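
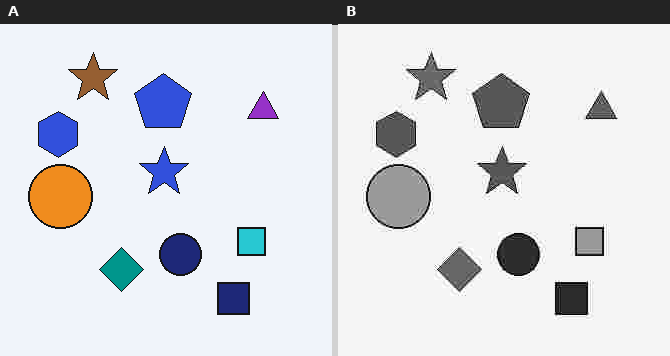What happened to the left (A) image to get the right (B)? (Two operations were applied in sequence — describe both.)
The image was converted to grayscale, then heavily JPEG-compressed with obvious blocking artifacts.

All color is removed — every shape is now a shade of grey. Blocky 8×8 compression artifacts appear around shape edges and the flat background shows ringing — characteristic JPEG degradation.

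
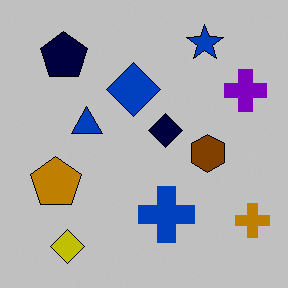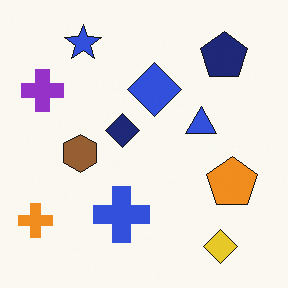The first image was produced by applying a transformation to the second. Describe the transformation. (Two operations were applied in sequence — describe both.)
Aggressively posterized, then flipped horizontally (left ↔ right).

Each flat color has snapped to a coarser quantized level — most visibly, the near-white background has dropped to a flat grey. The orange cross is in the bottom-left of the second image and the bottom-right of the first — shapes on opposite sides of the vertical midline have swapped in a mirror flip.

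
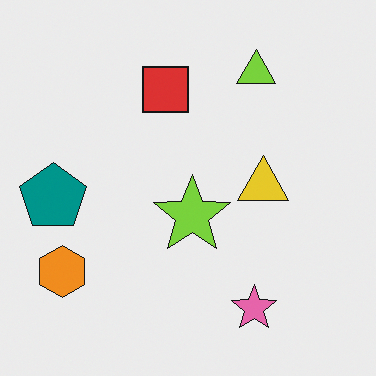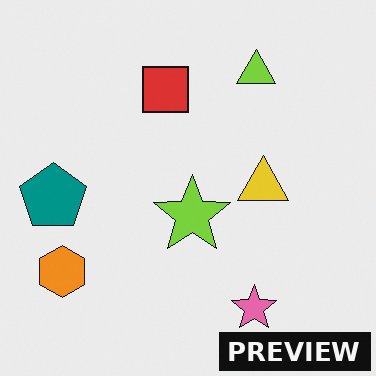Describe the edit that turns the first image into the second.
The image was watermarked with the text "PREVIEW" in the lower-right corner.

A dark label reading "PREVIEW" appears in the lower-right corner.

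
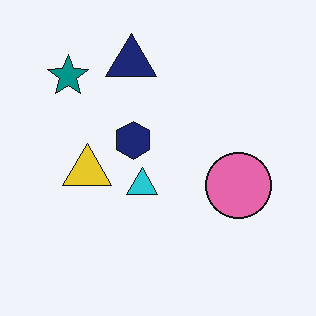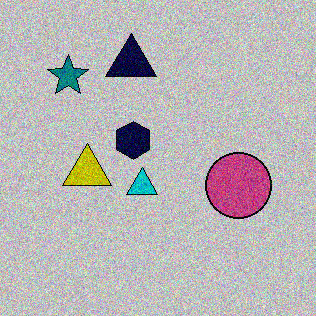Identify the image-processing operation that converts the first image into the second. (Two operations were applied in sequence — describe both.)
The transformation is: aggressively posterized, then degraded with moderate additive noise.

Each flat color has snapped to a coarser quantized level — most visibly, the near-white background has dropped to a flat grey. Random speckle covers the whole image, including the flat background.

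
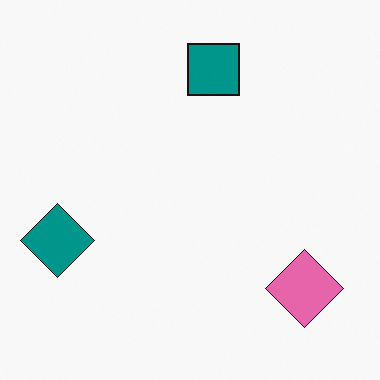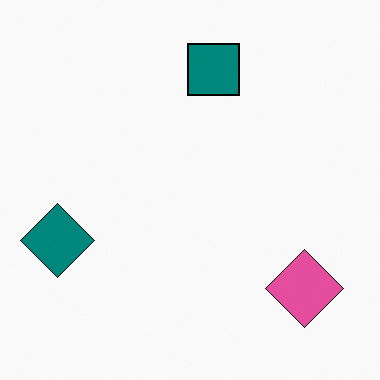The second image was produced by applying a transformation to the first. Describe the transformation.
The transformation is: given slightly increased contrast.

Tones are pushed away from mid-grey across the whole image — a global contrast change.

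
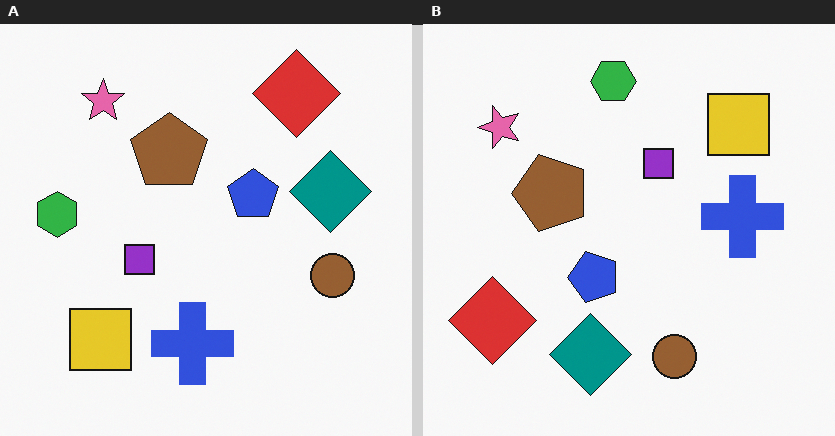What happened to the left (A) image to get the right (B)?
This is the original image transposed (reflected across the top-left ↔ bottom-right diagonal).

Shapes have swapped their row and column positions — what was in the top-right is now in the bottom-left — a diagonal reflection.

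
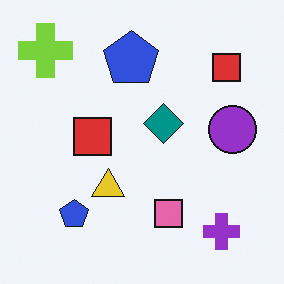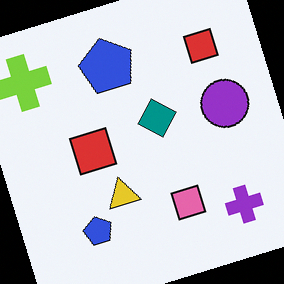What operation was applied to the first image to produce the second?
The second image is the first rotated counter-clockwise by a moderate amount.

Every shape is tilted by the same angle and the image corners show triangular fill wedges — a whole-image rotation by a non-right angle.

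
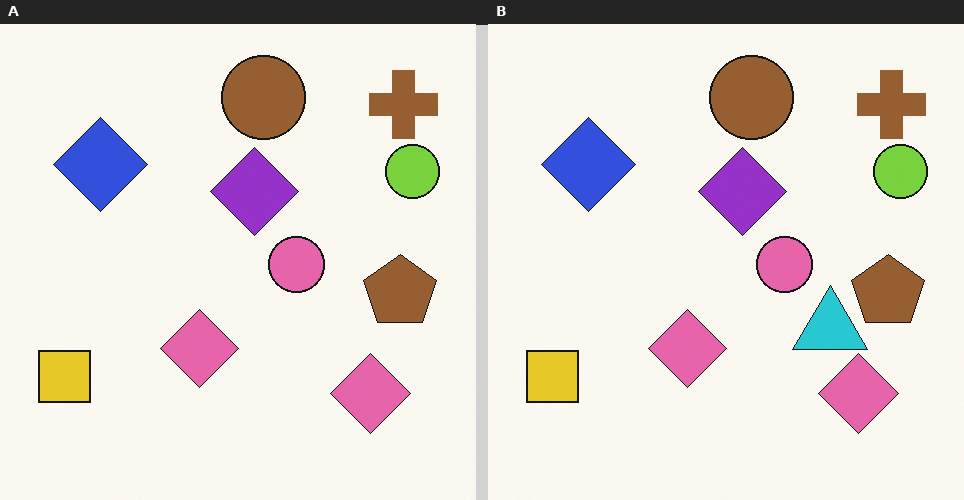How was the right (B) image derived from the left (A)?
The transformation is: overlaid with an additional cyan triangle.

A cyan triangle appears in the right (B) image that is absent from the left (A).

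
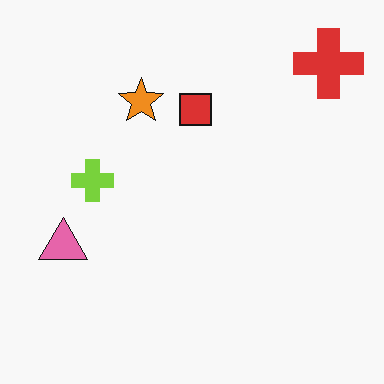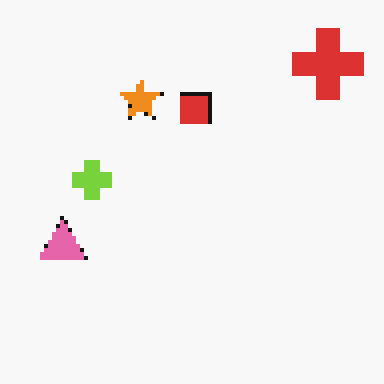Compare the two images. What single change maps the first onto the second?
The second image is the first lightly pixelated (a mild mosaic effect).

Shapes are reduced to large square blocks; fine edges and outlines are lost — a downscale-then-upscale (mosaic) effect.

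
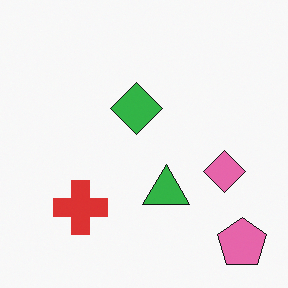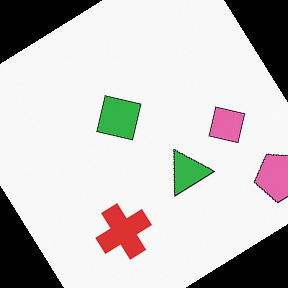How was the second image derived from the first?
This is the original image rotated counter-clockwise by a large amount — several tens of degrees.

Every shape is tilted by the same angle and the image corners show triangular fill wedges — a whole-image rotation by a non-right angle.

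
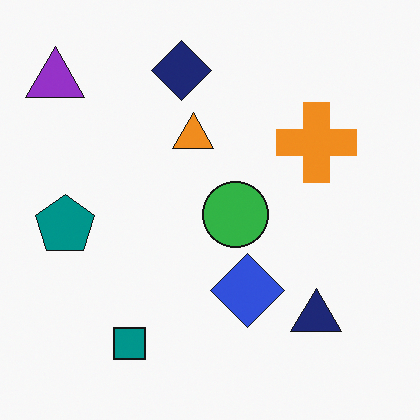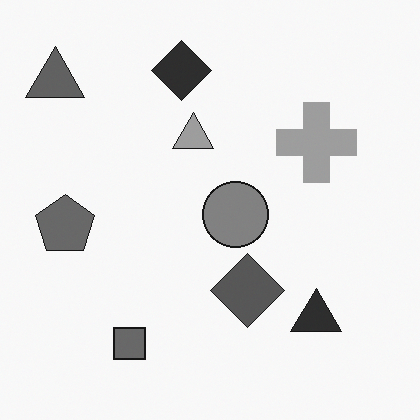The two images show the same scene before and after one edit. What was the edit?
It was converted to grayscale.

All color is removed — every shape is now a shade of grey.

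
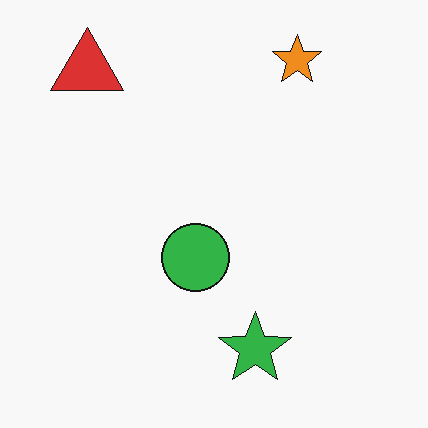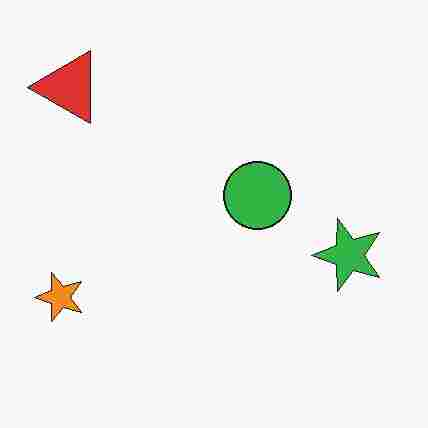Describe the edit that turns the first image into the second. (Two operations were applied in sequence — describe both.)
This is the original image transposed (reflected across the top-left ↔ bottom-right diagonal), then degraded with heavy JPEG compression.

Shapes have swapped their row and column positions — what was in the top-right is now in the bottom-left — a diagonal reflection. Blocky 8×8 compression artifacts appear around shape edges and the flat background shows ringing — characteristic JPEG degradation.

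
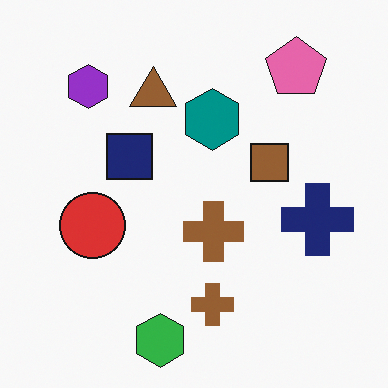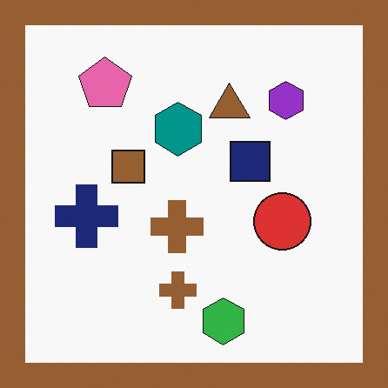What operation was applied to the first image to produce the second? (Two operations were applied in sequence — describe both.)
The transformation is: flipped horizontally (left ↔ right), then framed with a brown border.

The navy cross is in the right of the first image and the left of the second — shapes on opposite sides of the vertical midline have swapped in a mirror flip. A solid brown frame runs around the edge of the second image, with the content slightly shrunk inside it.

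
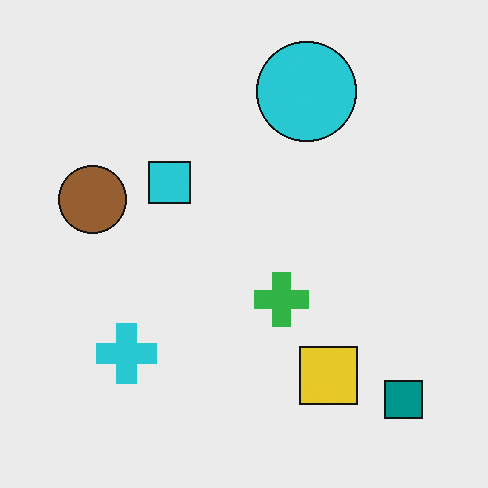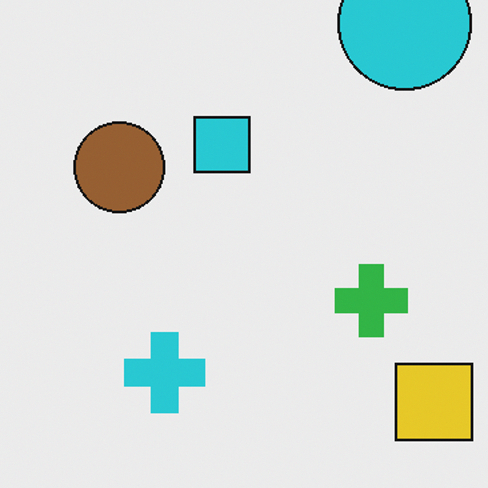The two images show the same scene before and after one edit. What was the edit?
The image was cropped to a modestly smaller region and rescaled.

The visible shapes are larger and the field of view is narrower; shapes near the original edges may be partly or wholly outside the frame — a crop-and-rescale.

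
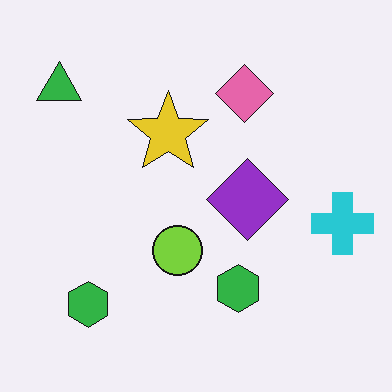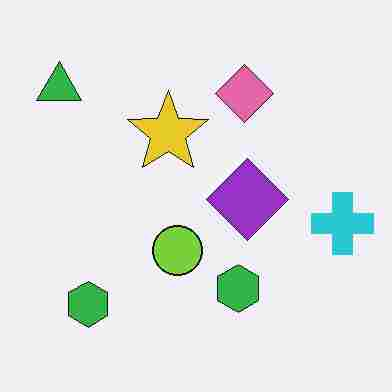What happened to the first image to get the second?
The image was degraded with heavy JPEG compression.

Blocky 8×8 compression artifacts appear around shape edges and the flat background shows ringing — characteristic JPEG degradation.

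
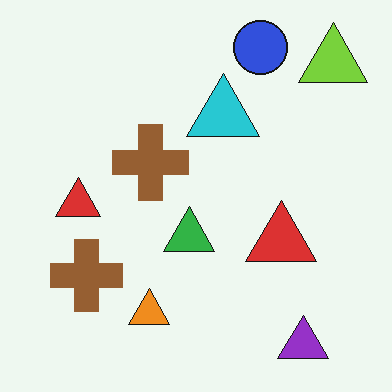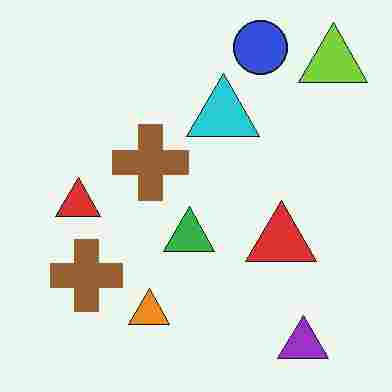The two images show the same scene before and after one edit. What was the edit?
It was degraded with heavy JPEG compression.

Blocky 8×8 compression artifacts appear around shape edges and the flat background shows ringing — characteristic JPEG degradation.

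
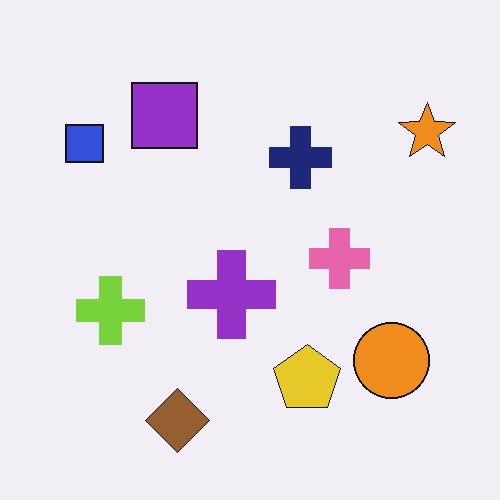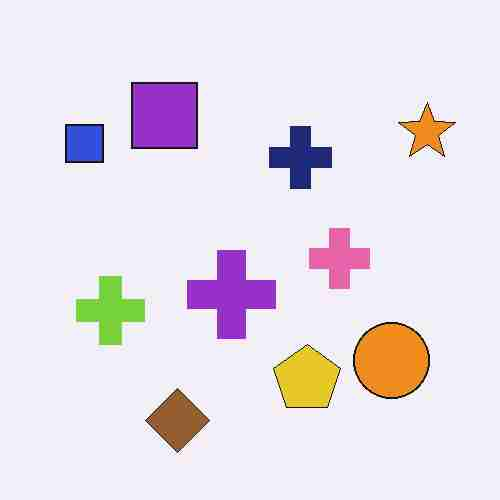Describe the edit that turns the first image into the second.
The image was degraded with heavy JPEG compression.

Blocky 8×8 compression artifacts appear around shape edges and the flat background shows ringing — characteristic JPEG degradation.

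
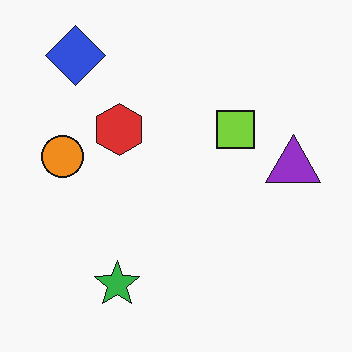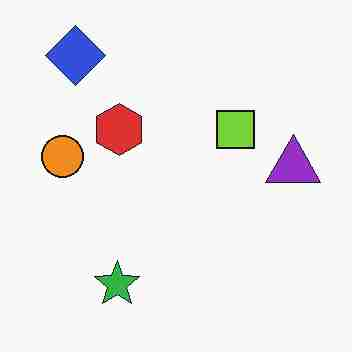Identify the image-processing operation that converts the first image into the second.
The transformation is: degraded with heavy JPEG compression.

Blocky 8×8 compression artifacts appear around shape edges and the flat background shows ringing — characteristic JPEG degradation.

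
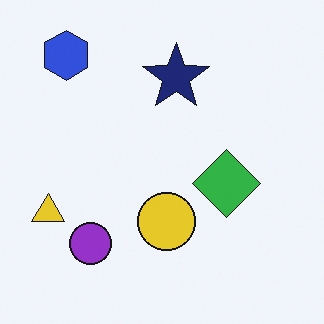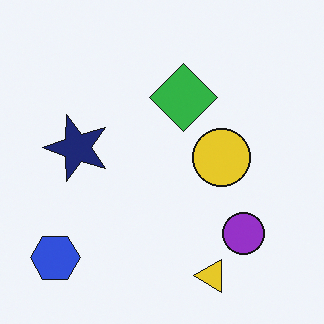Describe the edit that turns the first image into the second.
This is the original image rotated 90° counter-clockwise.

The blue hexagon sits in the top-left of the first image and the bottom-left of the second — consistent with a whole-image 90° counter-clockwise rotation.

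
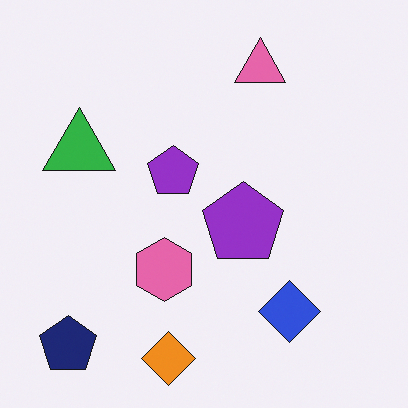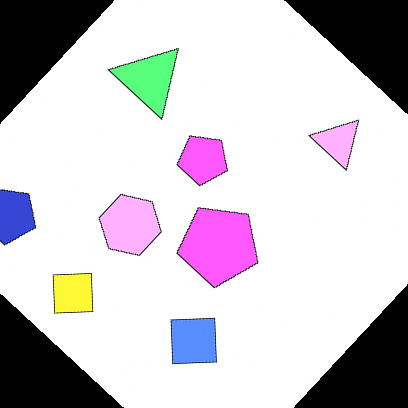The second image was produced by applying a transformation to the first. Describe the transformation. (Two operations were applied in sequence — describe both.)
Noticeably brightened, then rotated clockwise by a large amount — several tens of degrees.

Every pixel — background and shapes alike — is uniformly brightened. Every shape is tilted by the same angle and the image corners show triangular fill wedges — a whole-image rotation by a non-right angle.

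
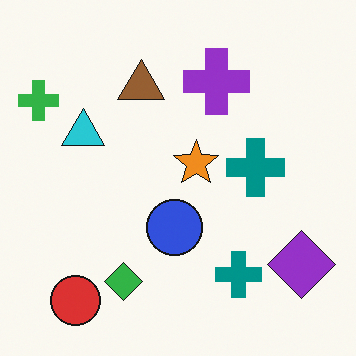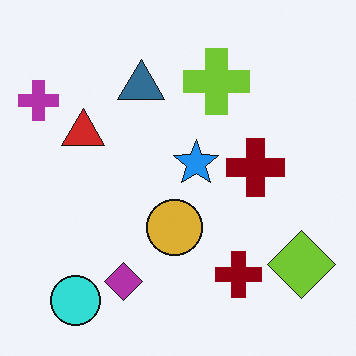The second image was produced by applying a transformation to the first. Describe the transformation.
The transformation is: hue-shifted through roughly half the color wheel.

Every shape's color has rotated by the same amount around the hue wheel — a uniform hue shift.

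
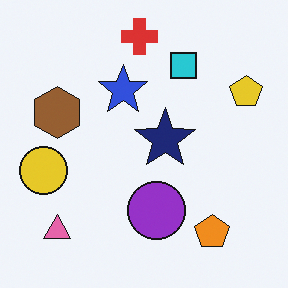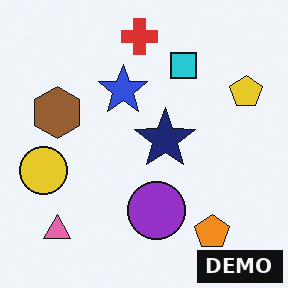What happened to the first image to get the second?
This is the original image watermarked with the text "DEMO" in the lower-right corner.

A dark label reading "DEMO" appears in the lower-right corner.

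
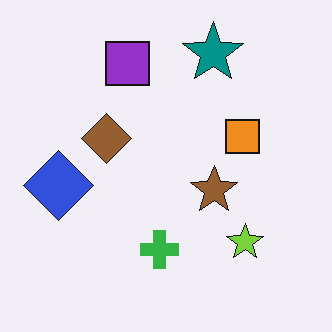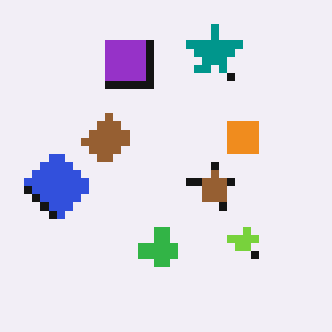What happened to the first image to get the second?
The second image is the first pixelated into visible square blocks.

Shapes are reduced to large square blocks; fine edges and outlines are lost — a downscale-then-upscale (mosaic) effect.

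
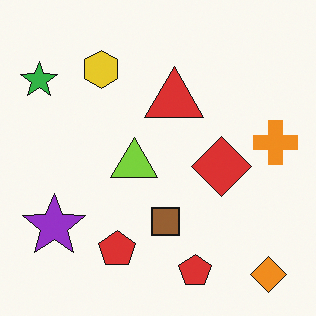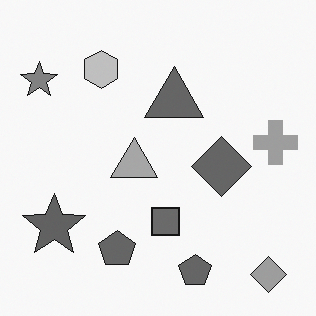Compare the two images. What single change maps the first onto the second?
The transformation is: converted to grayscale.

All color is removed — every shape is now a shade of grey.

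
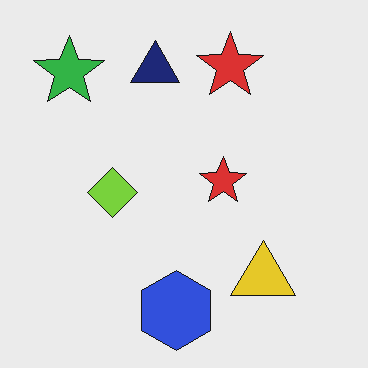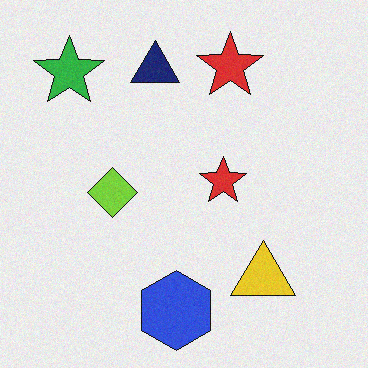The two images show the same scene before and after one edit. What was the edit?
The image was degraded with a light layer of grain.

Random speckle covers the whole image, including the flat background.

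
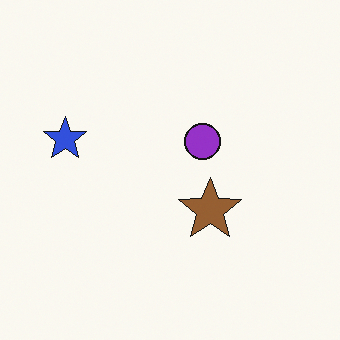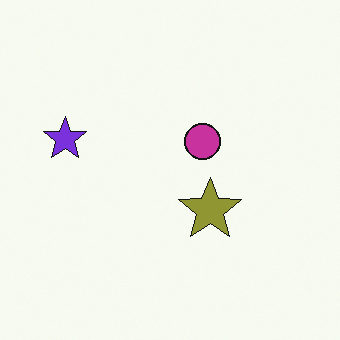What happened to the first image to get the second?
This is the original image hue-shifted by a small amount.

Every shape's color has rotated by the same amount around the hue wheel — a uniform hue shift.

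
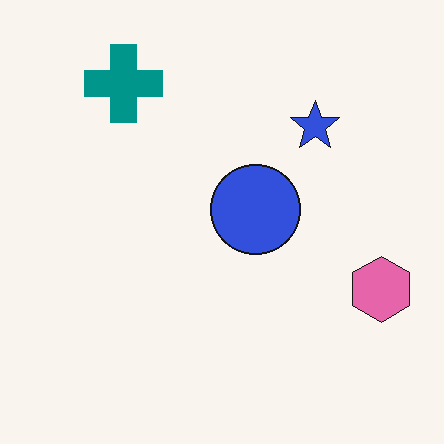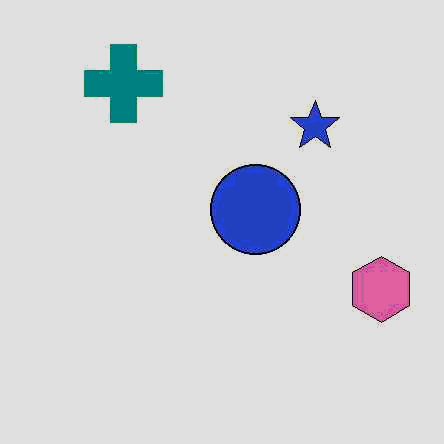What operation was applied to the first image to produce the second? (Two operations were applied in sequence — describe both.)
The second image is the first JPEG-compressed with visible artifacts, then moderately posterized.

Blocky 8×8 compression artifacts appear around shape edges and the flat background shows ringing — characteristic JPEG degradation. Each flat color has snapped to a coarser quantized level — most visibly, the near-white background has dropped to a flat grey.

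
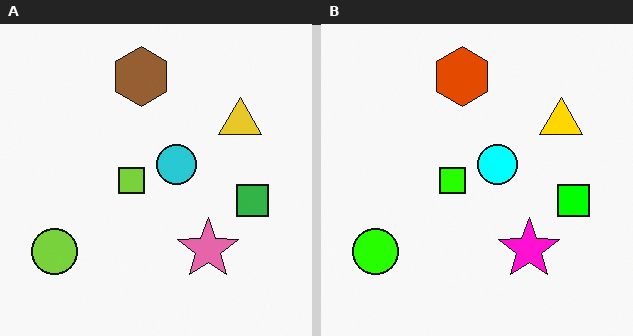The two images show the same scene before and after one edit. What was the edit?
Heavily oversaturated.

All colors are more vivid — a global saturation change.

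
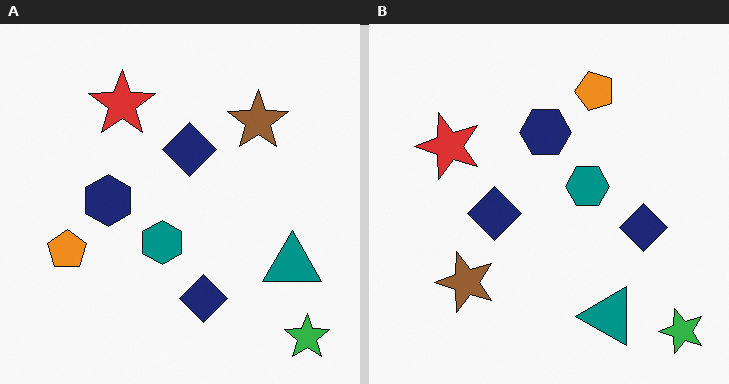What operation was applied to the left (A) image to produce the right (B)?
Transposed (reflected across the top-left ↔ bottom-right diagonal).

Shapes have swapped their row and column positions — what was in the top-right is now in the bottom-left — a diagonal reflection.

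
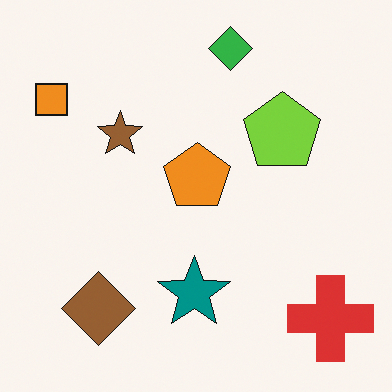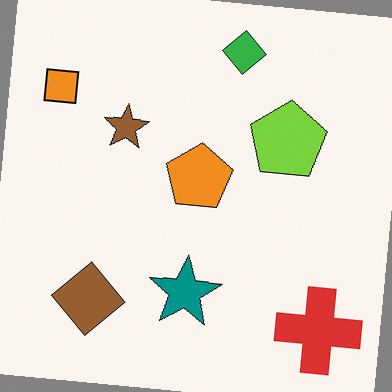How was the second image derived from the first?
Rotated clockwise by a few degrees.

Every shape is tilted by the same angle and the image corners show triangular fill wedges — a whole-image rotation by a non-right angle.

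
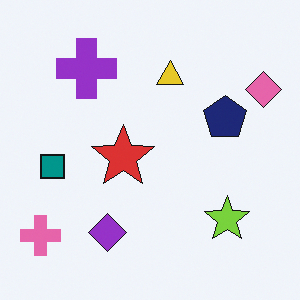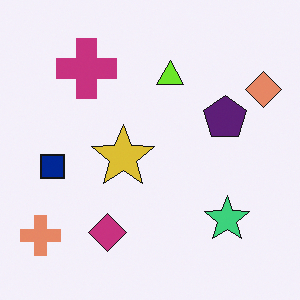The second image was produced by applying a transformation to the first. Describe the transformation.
It was hue-shifted by a small amount.

Every shape's color has rotated by the same amount around the hue wheel — a uniform hue shift.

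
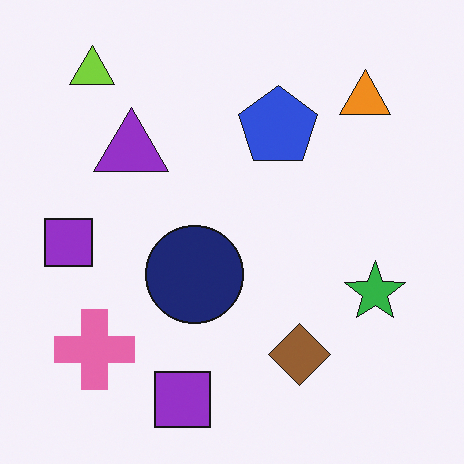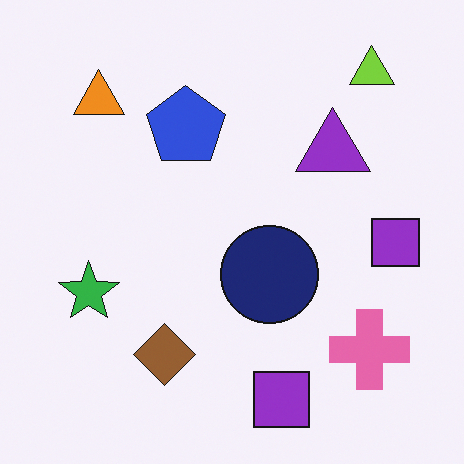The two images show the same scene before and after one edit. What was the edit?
Flipped horizontally (left ↔ right).

The green star is in the right of the first image and the left of the second — shapes on opposite sides of the vertical midline have swapped in a mirror flip.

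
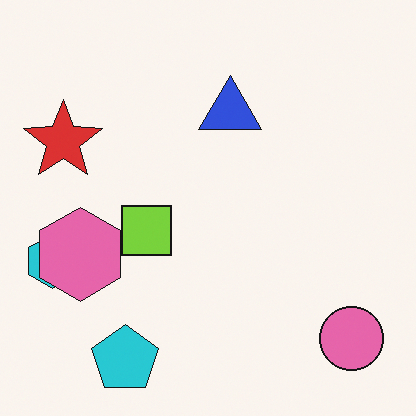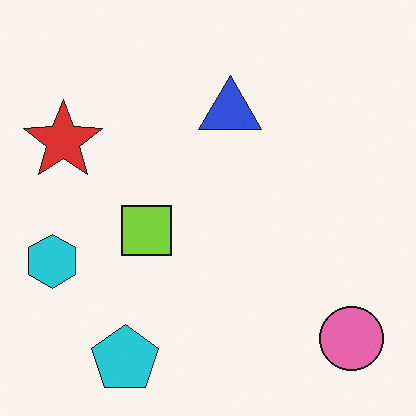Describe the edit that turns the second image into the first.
The transformation is: overlaid with an additional pink hexagon.

A pink hexagon appears in the first image that is absent from the second.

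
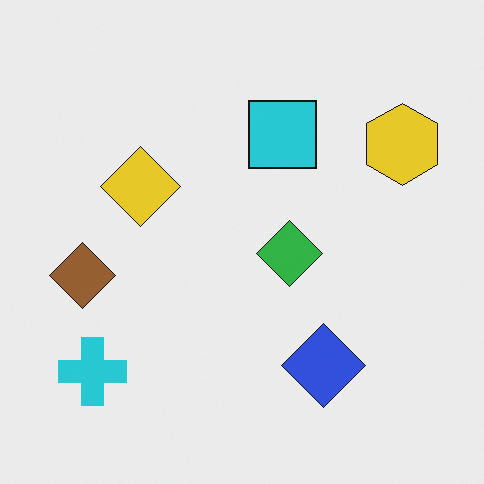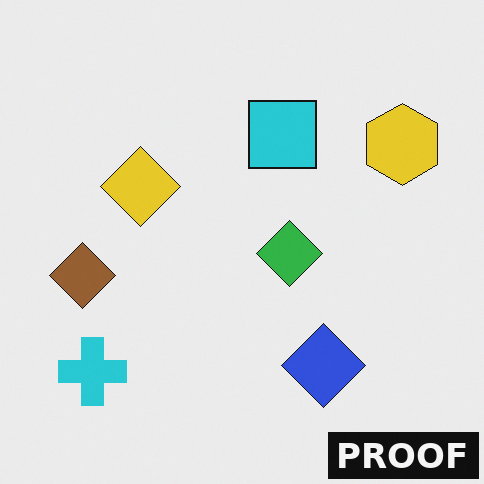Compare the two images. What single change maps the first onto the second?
Watermarked with the text "PROOF" in the lower-right corner.

A dark label reading "PROOF" appears in the lower-right corner.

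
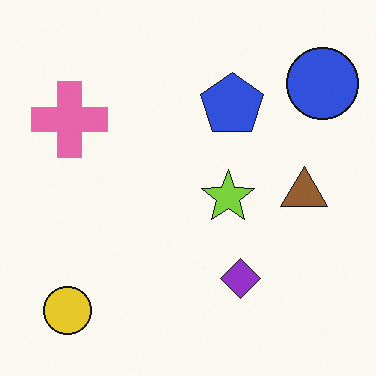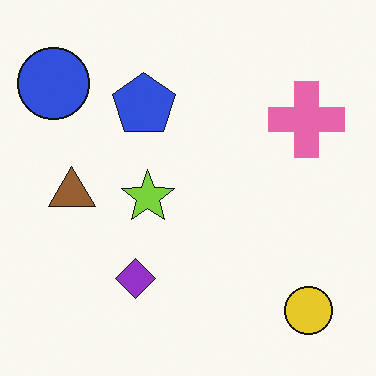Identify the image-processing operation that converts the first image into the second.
This is the original image flipped horizontally (left ↔ right).

The blue circle is in the top-right of the first image and the top-left of the second — shapes on opposite sides of the vertical midline have swapped in a mirror flip.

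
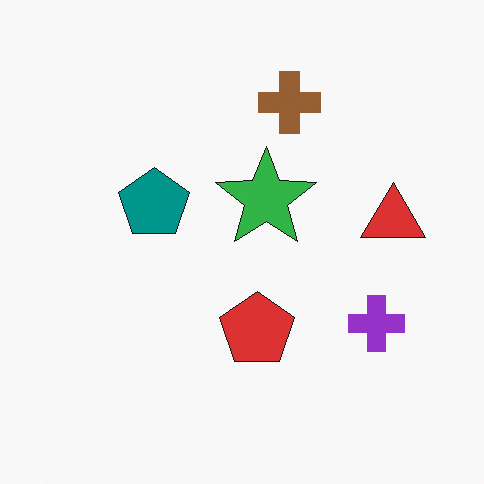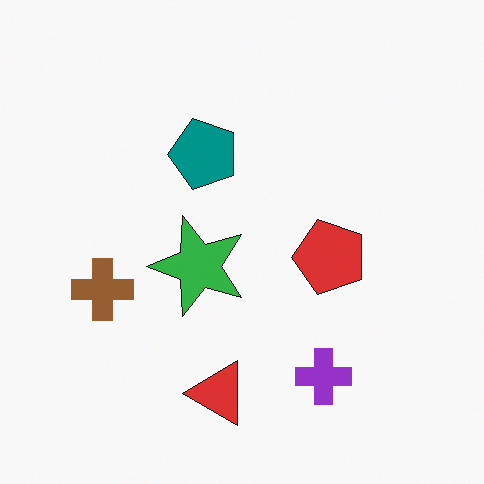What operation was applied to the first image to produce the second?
The image was transposed (reflected across the top-left ↔ bottom-right diagonal).

Shapes have swapped their row and column positions — what was in the top-right is now in the bottom-left — a diagonal reflection.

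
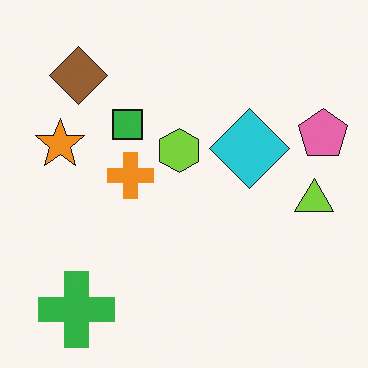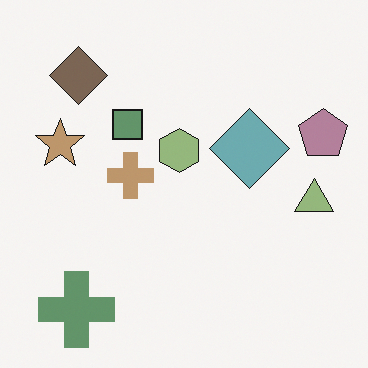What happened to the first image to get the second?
Heavily desaturated.

All colors are more muted and greyish — a global saturation change.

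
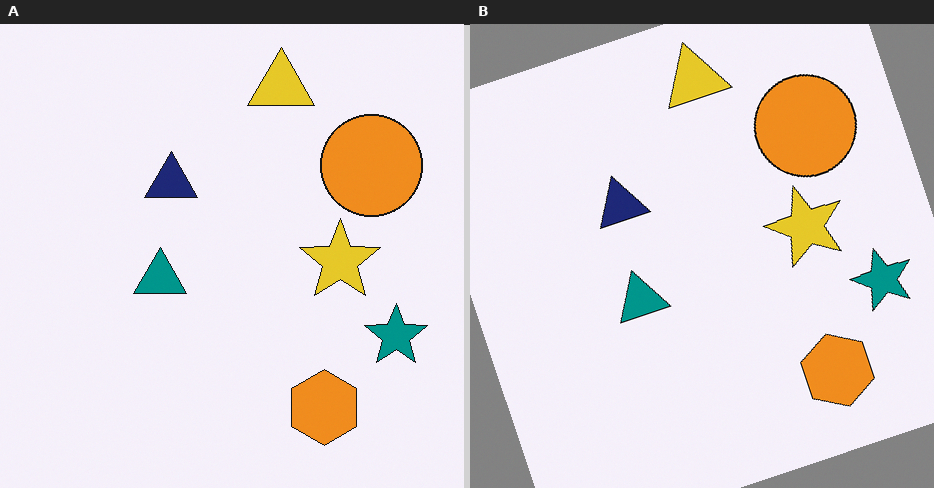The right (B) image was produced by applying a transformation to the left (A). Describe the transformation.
It was rotated counter-clockwise by a clearly visible amount.

Every shape is tilted by the same angle and the image corners show triangular fill wedges — a whole-image rotation by a non-right angle.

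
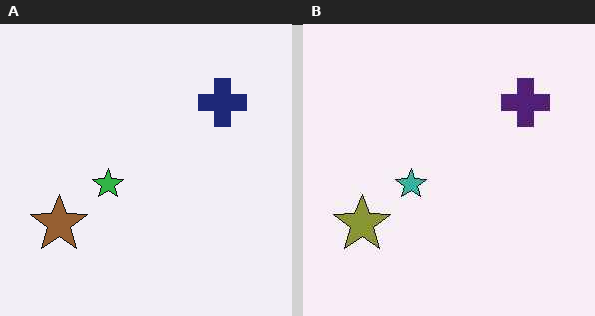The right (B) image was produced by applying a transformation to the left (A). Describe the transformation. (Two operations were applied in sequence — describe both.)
The image was hue-shifted by a small amount, then given moderate JPEG compression.

Every shape's color has rotated by the same amount around the hue wheel — a uniform hue shift. Blocky 8×8 compression artifacts appear around shape edges and the flat background shows ringing — characteristic JPEG degradation.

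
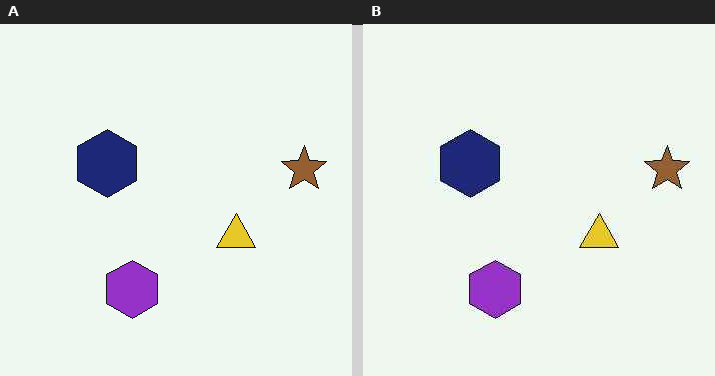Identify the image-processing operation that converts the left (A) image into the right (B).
It was given moderate JPEG compression.

Blocky 8×8 compression artifacts appear around shape edges and the flat background shows ringing — characteristic JPEG degradation.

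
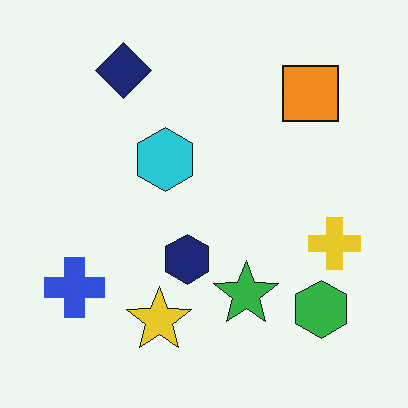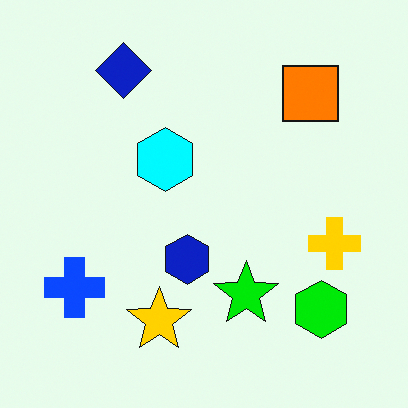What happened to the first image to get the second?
It was heavily oversaturated.

All colors are more vivid — a global saturation change.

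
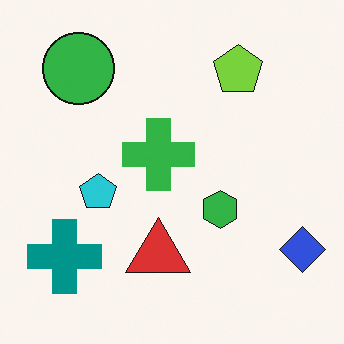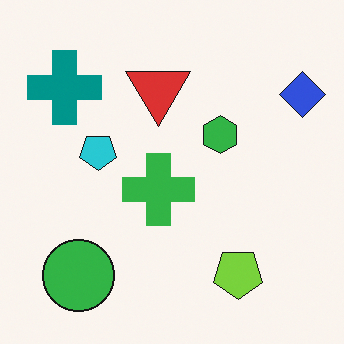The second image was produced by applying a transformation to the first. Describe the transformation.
This is the original image flipped vertically (top ↔ bottom).

The green circle is in the top-left of the first image and the bottom-left of the second — shapes on opposite sides of the horizontal midline have swapped in a mirror flip.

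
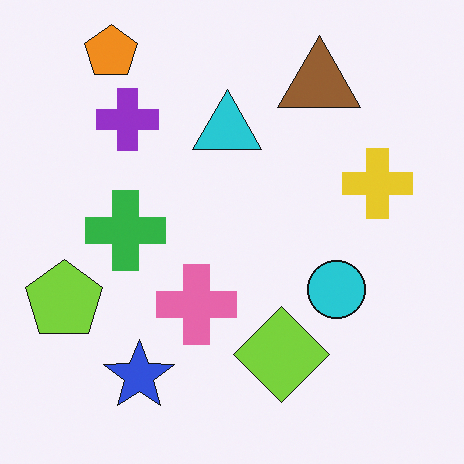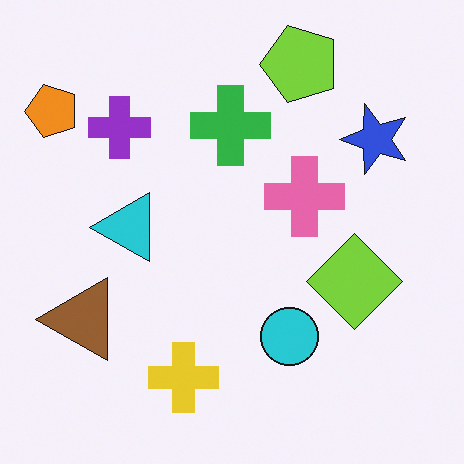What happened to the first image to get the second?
The second image is the first transposed (reflected across the top-left ↔ bottom-right diagonal).

Shapes have swapped their row and column positions — what was in the top-right is now in the bottom-left — a diagonal reflection.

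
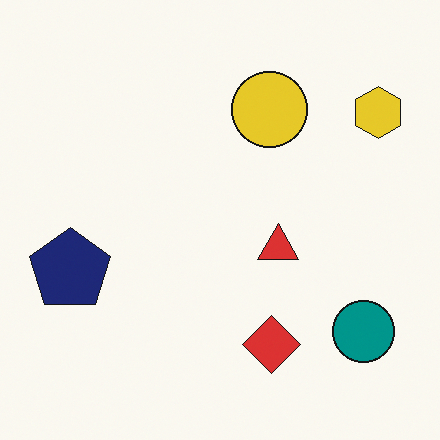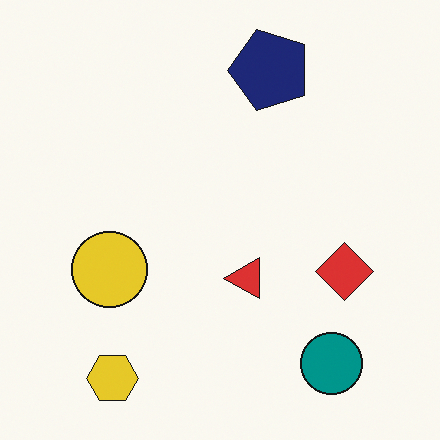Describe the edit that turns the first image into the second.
It was transposed (reflected across the top-left ↔ bottom-right diagonal).

Shapes have swapped their row and column positions — what was in the top-right is now in the bottom-left — a diagonal reflection.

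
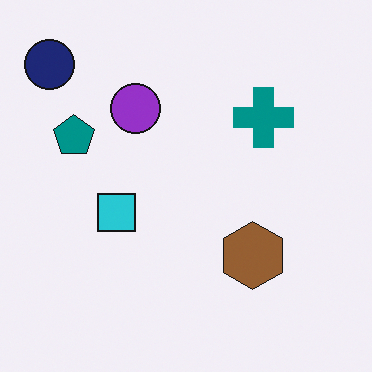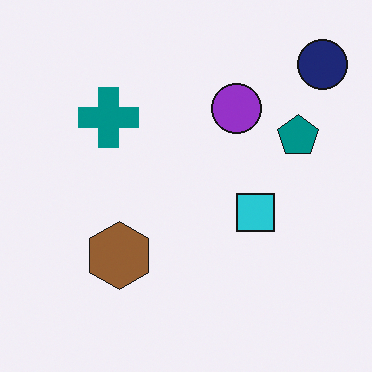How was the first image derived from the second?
The transformation is: flipped horizontally (left ↔ right).

The navy circle is in the top-right of the second image and the top-left of the first — shapes on opposite sides of the vertical midline have swapped in a mirror flip.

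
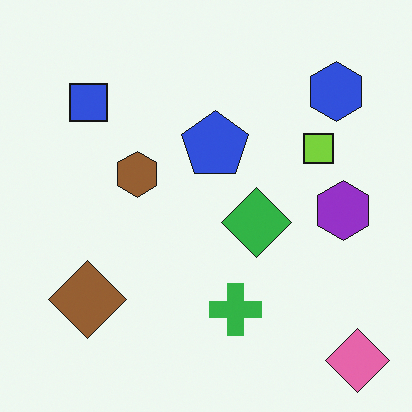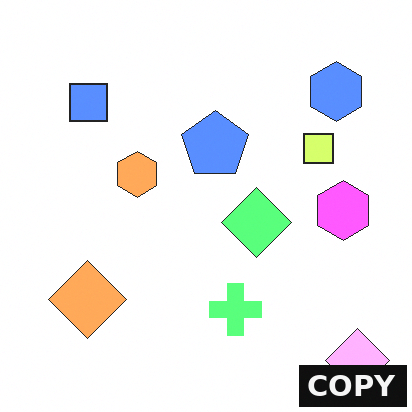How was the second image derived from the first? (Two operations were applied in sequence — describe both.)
It was noticeably brightened, then watermarked with the text "COPY" in the lower-right corner.

Every pixel — background and shapes alike — is uniformly brightened. A dark label reading "COPY" appears in the lower-right corner.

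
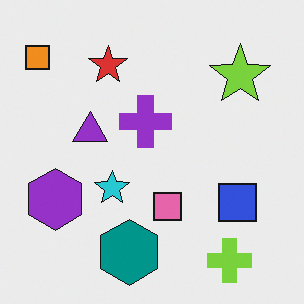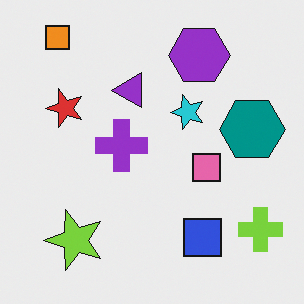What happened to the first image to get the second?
It was transposed (reflected across the top-left ↔ bottom-right diagonal).

Shapes have swapped their row and column positions — what was in the top-right is now in the bottom-left — a diagonal reflection.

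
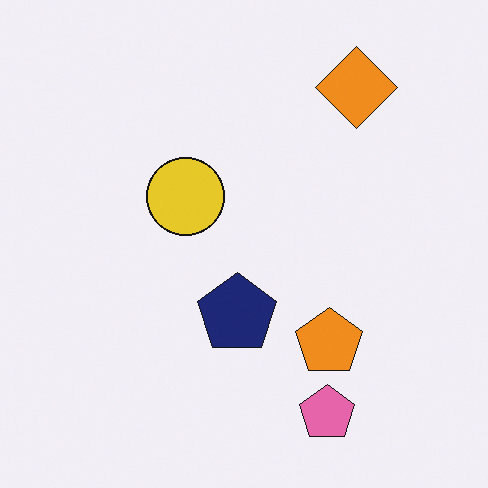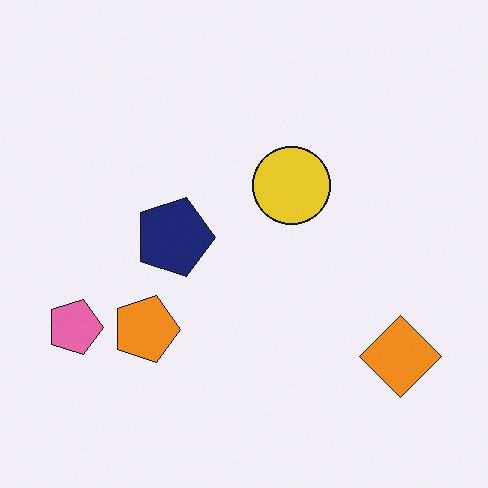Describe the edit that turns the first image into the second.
The transformation is: rotated 90° clockwise.

The orange diamond sits in the top-right of the first image and the bottom-right of the second — consistent with a whole-image 90° clockwise rotation.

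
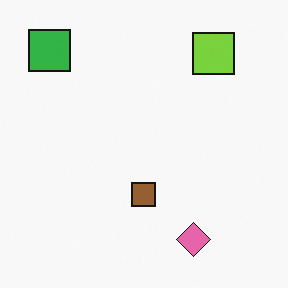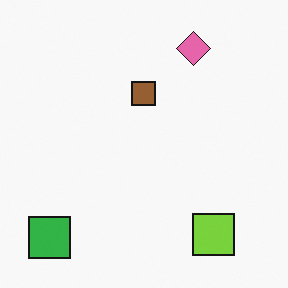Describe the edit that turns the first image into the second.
This is the original image flipped vertically (top ↔ bottom).

The pink diamond is in the bottom-right of the first image and the top-right of the second — shapes on opposite sides of the horizontal midline have swapped in a mirror flip.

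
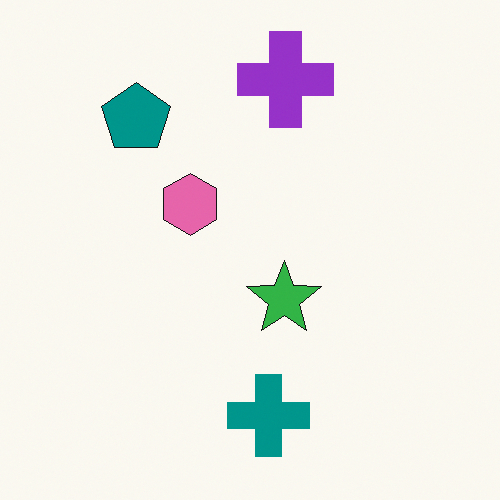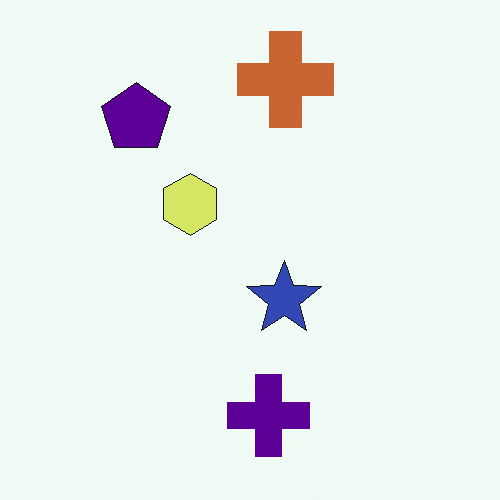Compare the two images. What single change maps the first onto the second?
The image was hue-shifted by a moderate amount.

Every shape's color has rotated by the same amount around the hue wheel — a uniform hue shift.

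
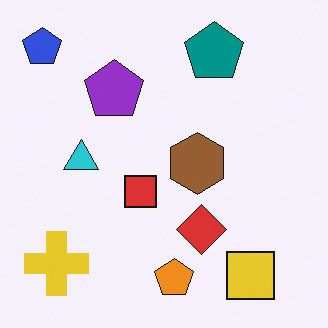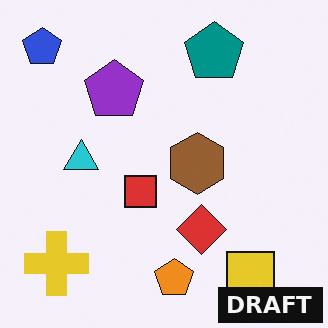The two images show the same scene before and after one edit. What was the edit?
The image was watermarked with the text "DRAFT" in the lower-right corner.

A dark label reading "DRAFT" appears in the lower-right corner.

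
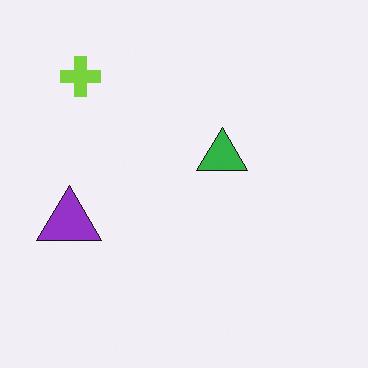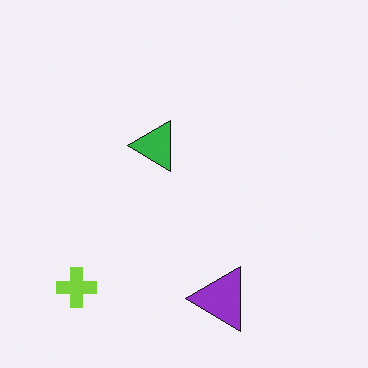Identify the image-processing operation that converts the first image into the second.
It was rotated 90° counter-clockwise.

The lime cross sits in the top-left of the first image and the bottom-left of the second — consistent with a whole-image 90° counter-clockwise rotation.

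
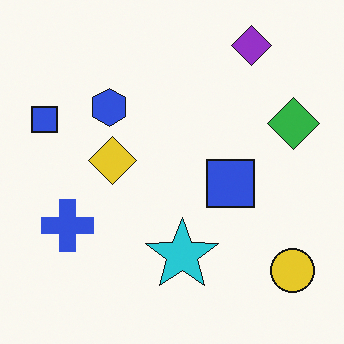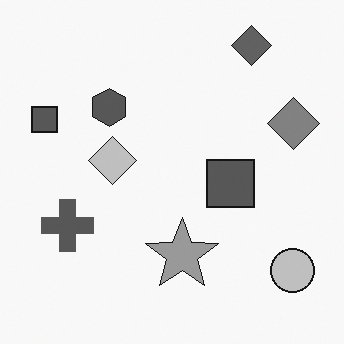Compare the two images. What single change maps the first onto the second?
It was converted to grayscale.

All color is removed — every shape is now a shade of grey.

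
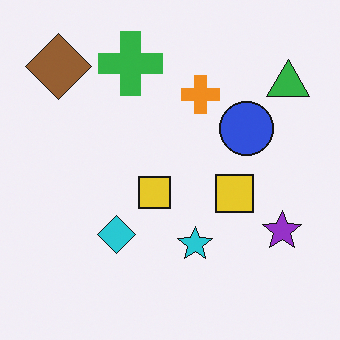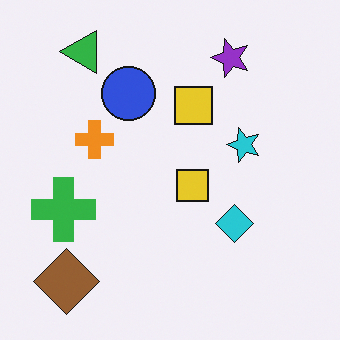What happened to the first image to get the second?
It was rotated 90° counter-clockwise.

The brown diamond sits in the top-left of the first image and the bottom-left of the second — consistent with a whole-image 90° counter-clockwise rotation.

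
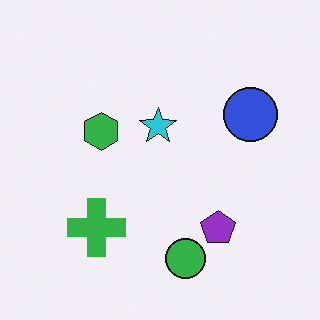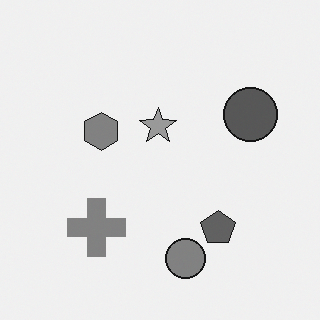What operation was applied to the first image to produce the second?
The second image is the first converted to grayscale.

All color is removed — every shape is now a shade of grey.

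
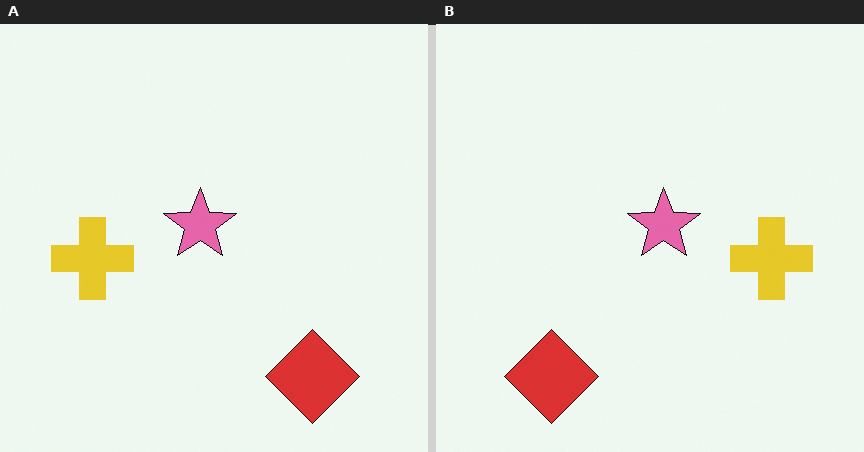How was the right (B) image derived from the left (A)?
The image was flipped horizontally (left ↔ right).

The yellow cross is in the left of the left (A) image and the right of the right (B) — shapes on opposite sides of the vertical midline have swapped in a mirror flip.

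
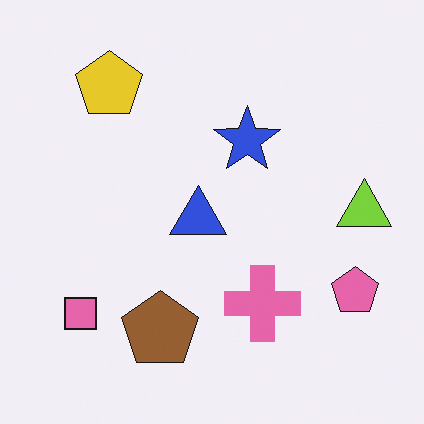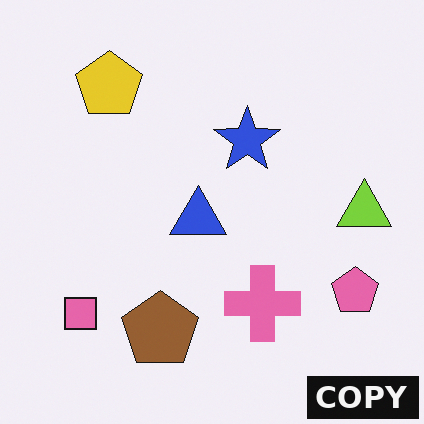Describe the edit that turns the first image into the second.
The image was watermarked with the text "COPY" in the lower-right corner.

A dark label reading "COPY" appears in the lower-right corner.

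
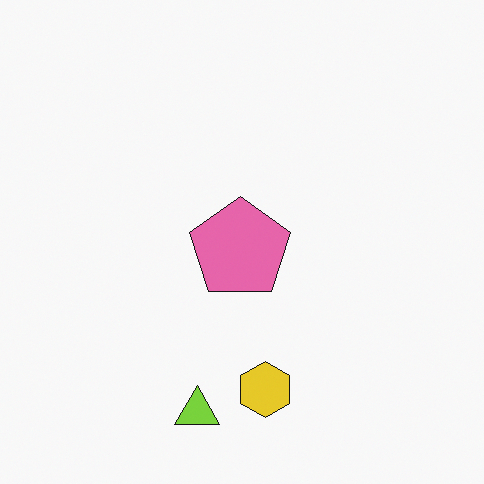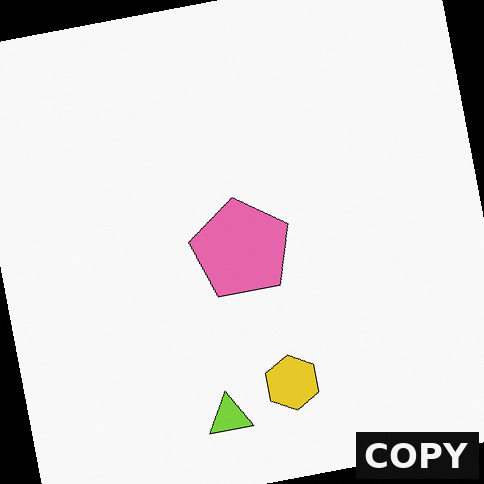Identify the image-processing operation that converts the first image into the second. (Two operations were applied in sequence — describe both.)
Rotated counter-clockwise by a few degrees, then watermarked with the text "COPY" in the lower-right corner.

Every shape is tilted by the same angle and the image corners show triangular fill wedges — a whole-image rotation by a non-right angle. A dark label reading "COPY" appears in the lower-right corner.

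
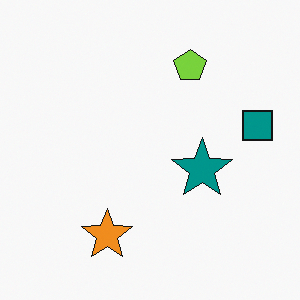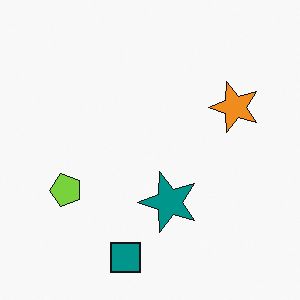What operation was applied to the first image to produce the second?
The second image is the first transposed (reflected across the top-left ↔ bottom-right diagonal).

Shapes have swapped their row and column positions — what was in the top-right is now in the bottom-left — a diagonal reflection.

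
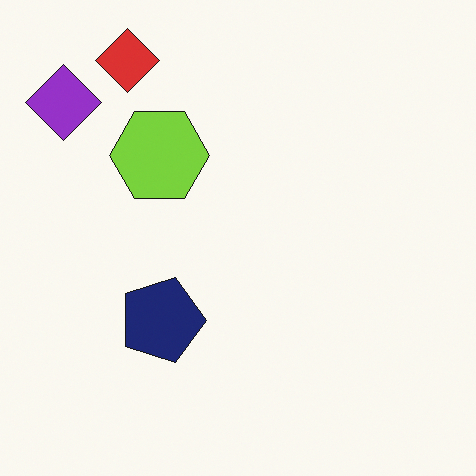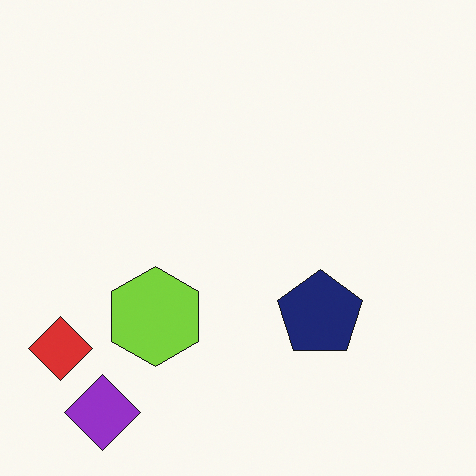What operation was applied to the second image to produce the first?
The image was rotated 90° clockwise.

The purple diamond sits in the bottom-left of the second image and the top-left of the first — consistent with a whole-image 90° clockwise rotation.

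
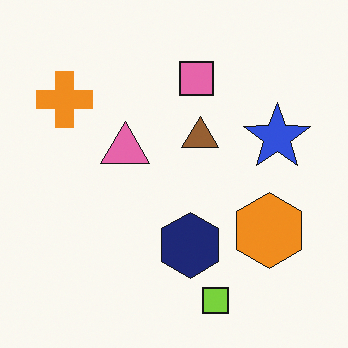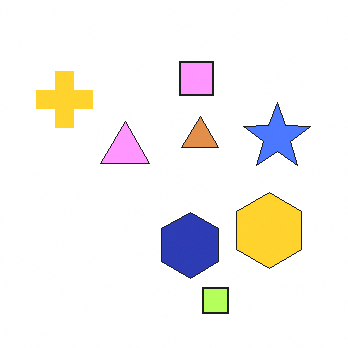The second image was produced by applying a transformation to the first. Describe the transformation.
Noticeably brightened.

Every pixel — background and shapes alike — is uniformly brightened.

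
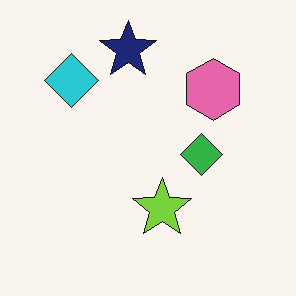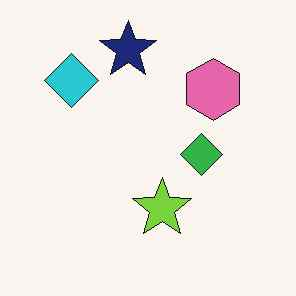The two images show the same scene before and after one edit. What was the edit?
The image was JPEG-compressed with visible artifacts.

Blocky 8×8 compression artifacts appear around shape edges and the flat background shows ringing — characteristic JPEG degradation.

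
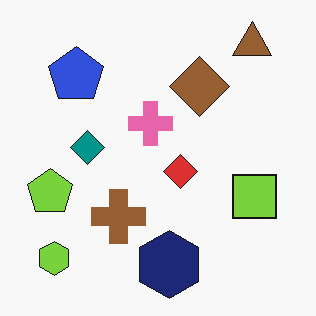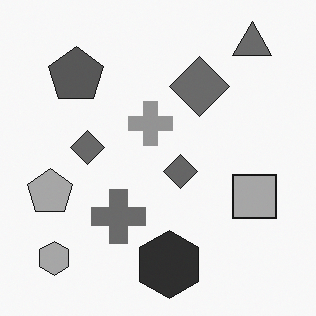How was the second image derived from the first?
Converted to grayscale.

All color is removed — every shape is now a shade of grey.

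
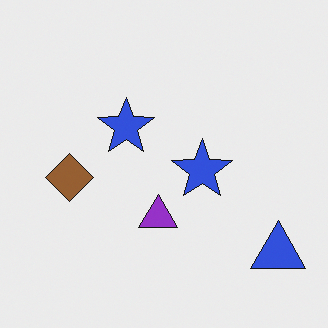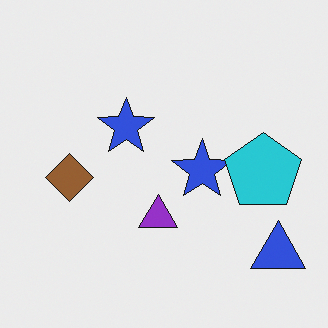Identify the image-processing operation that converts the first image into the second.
The image was overlaid with an additional cyan pentagon.

A cyan pentagon appears in the second image that is absent from the first.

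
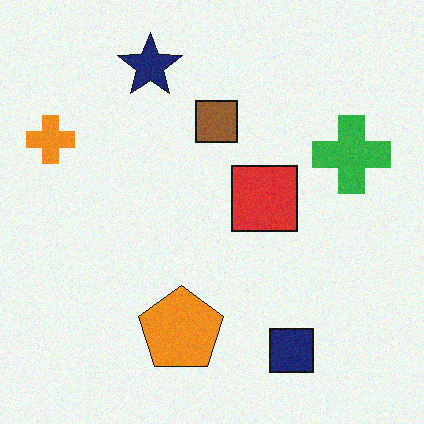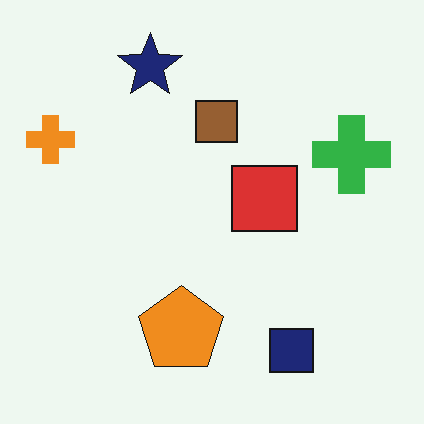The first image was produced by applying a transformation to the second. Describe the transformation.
The first image is the second degraded with subtle gaussian noise.

Random speckle covers the whole image, including the flat background.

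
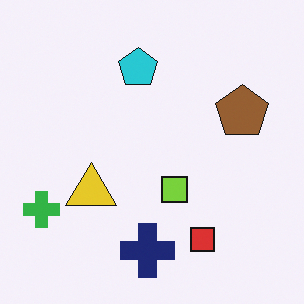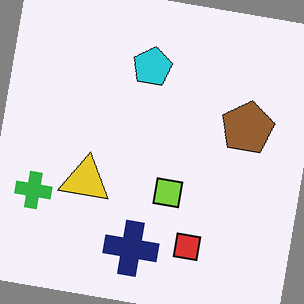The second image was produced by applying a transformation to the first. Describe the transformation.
Rotated clockwise by a slight angle.

Every shape is tilted by the same angle and the image corners show triangular fill wedges — a whole-image rotation by a non-right angle.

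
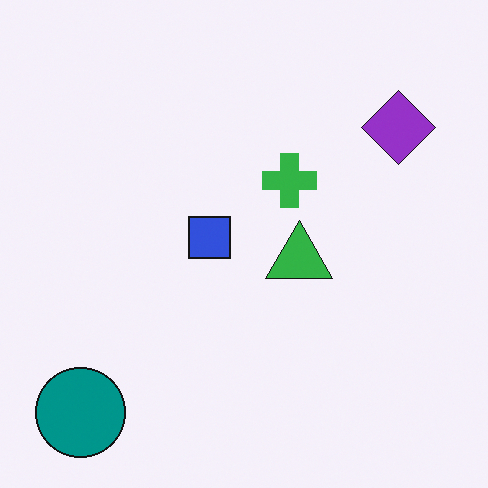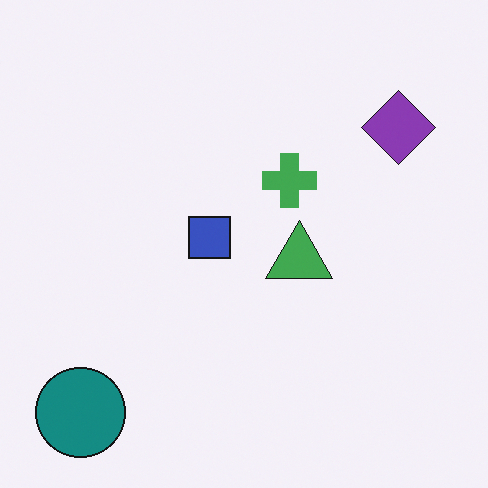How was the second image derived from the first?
The second image is the first slightly desaturated.

All colors are more muted and greyish — a global saturation change.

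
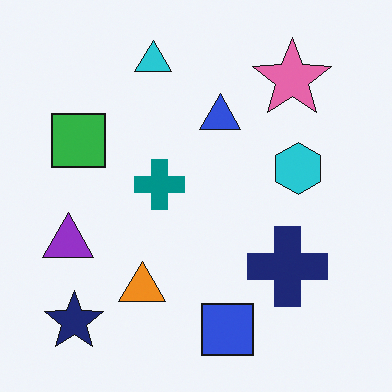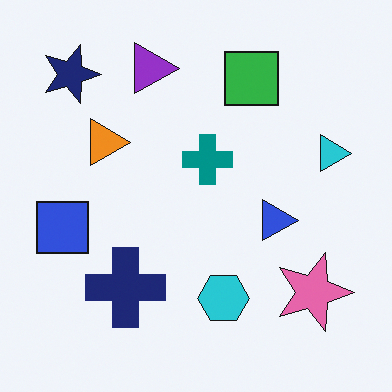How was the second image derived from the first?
The transformation is: rotated 90° clockwise.

The navy star sits in the bottom-left of the first image and the top-left of the second — consistent with a whole-image 90° clockwise rotation.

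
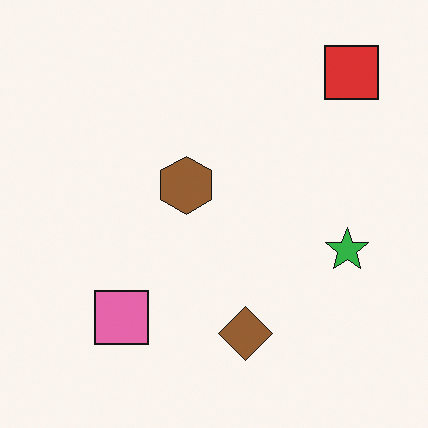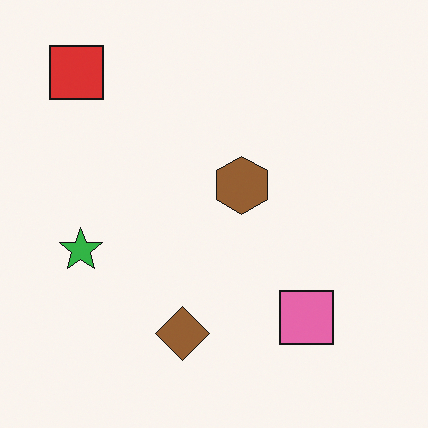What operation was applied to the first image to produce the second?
This is the original image flipped horizontally (left ↔ right).

The red square is in the top-right of the first image and the top-left of the second — shapes on opposite sides of the vertical midline have swapped in a mirror flip.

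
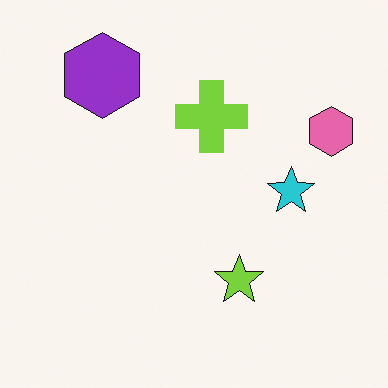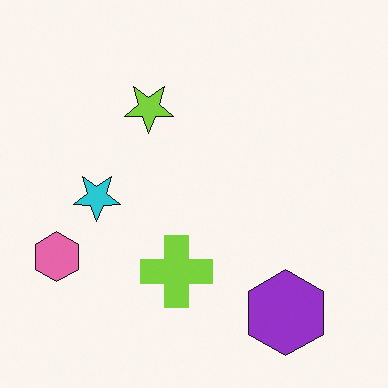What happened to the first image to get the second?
Rotated 180°.

The pink hexagon sits in the right of the first image and the left of the second — consistent with a whole-image 180° rotation.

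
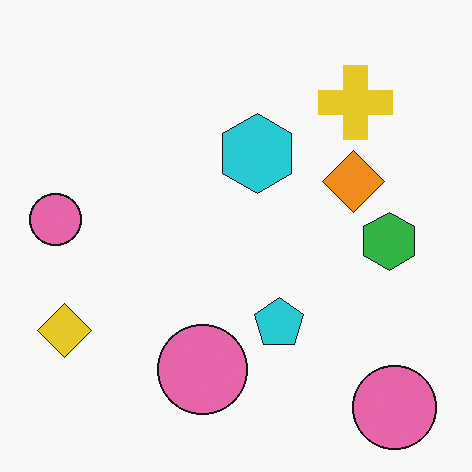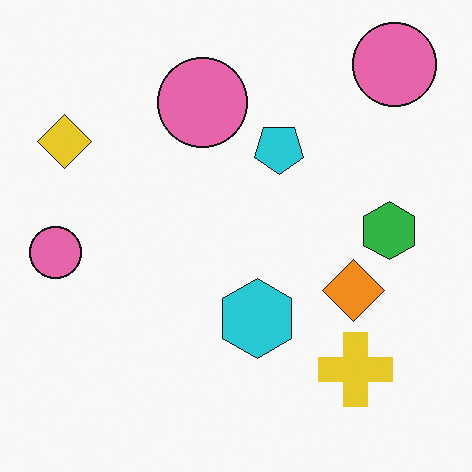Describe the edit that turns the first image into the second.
The second image is the first flipped vertically (top ↔ bottom).

The yellow cross is in the top-right of the first image and the bottom-right of the second — shapes on opposite sides of the horizontal midline have swapped in a mirror flip.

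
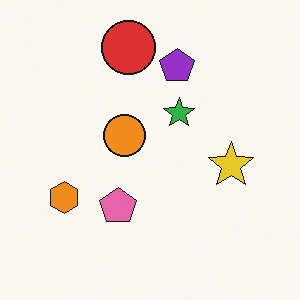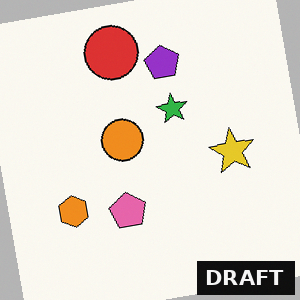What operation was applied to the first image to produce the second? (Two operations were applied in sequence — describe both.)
This is the original image rotated counter-clockwise by a few degrees, then watermarked with the text "DRAFT" in the lower-right corner.

Every shape is tilted by the same angle and the image corners show triangular fill wedges — a whole-image rotation by a non-right angle. A dark label reading "DRAFT" appears in the lower-right corner.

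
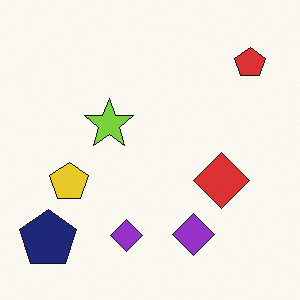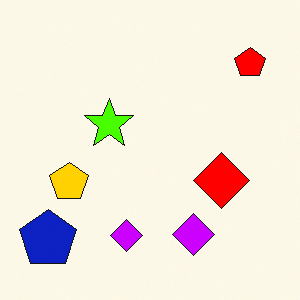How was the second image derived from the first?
This is the original image heavily oversaturated.

All colors are more vivid — a global saturation change.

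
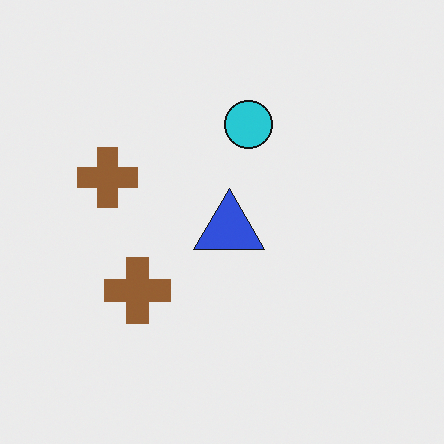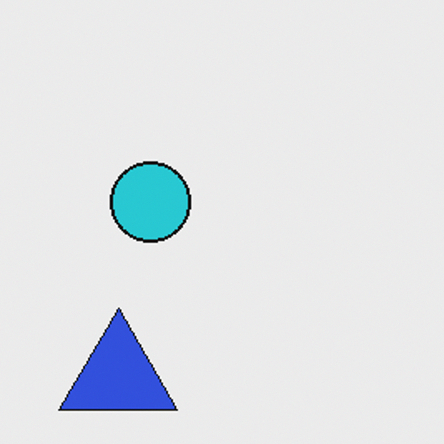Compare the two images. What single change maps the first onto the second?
This is the original image cropped tightly and scaled back up.

The visible shapes are larger and the field of view is narrower; shapes near the original edges may be partly or wholly outside the frame — a crop-and-rescale.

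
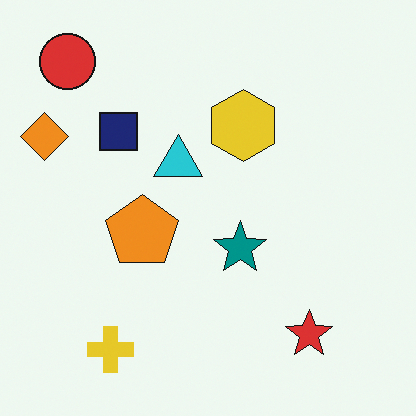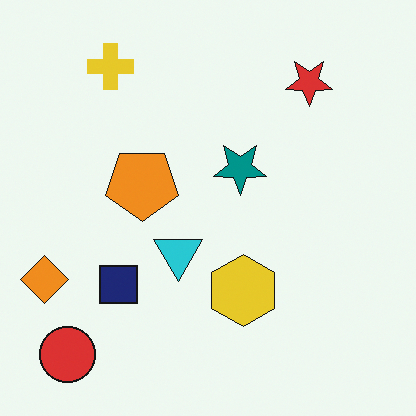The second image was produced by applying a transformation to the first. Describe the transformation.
The transformation is: flipped vertically (top ↔ bottom).

The red circle is in the top-left of the first image and the bottom-left of the second — shapes on opposite sides of the horizontal midline have swapped in a mirror flip.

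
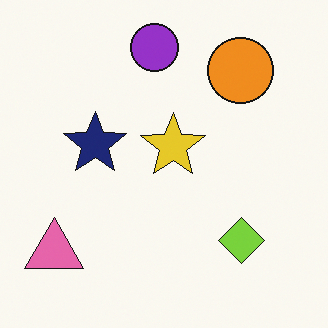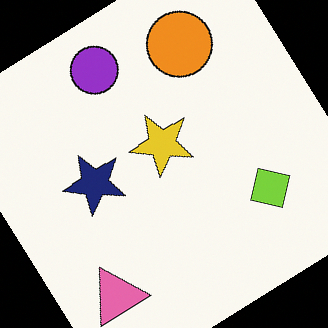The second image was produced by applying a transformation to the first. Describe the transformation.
The transformation is: rotated counter-clockwise by a large amount — several tens of degrees.

Every shape is tilted by the same angle and the image corners show triangular fill wedges — a whole-image rotation by a non-right angle.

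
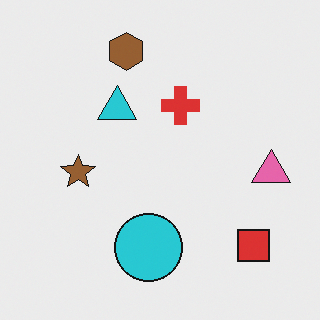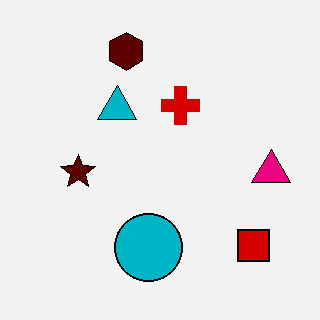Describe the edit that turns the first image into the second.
This is the original image boosted in contrast.

Tones are pushed away from mid-grey across the whole image — a global contrast change.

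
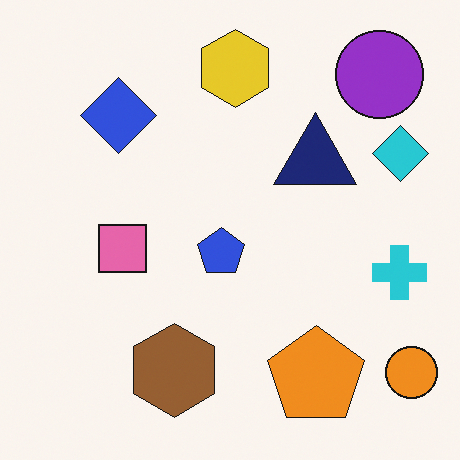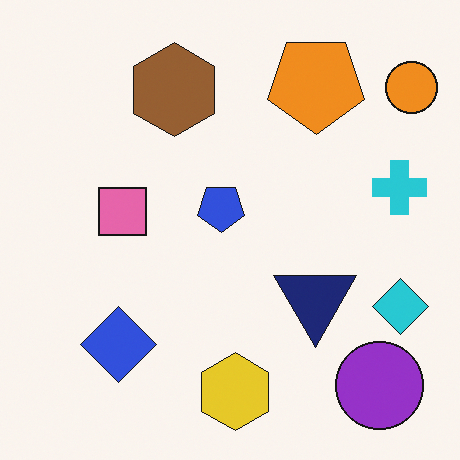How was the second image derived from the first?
Flipped vertically (top ↔ bottom).

The yellow hexagon is in the top of the first image and the bottom of the second — shapes on opposite sides of the horizontal midline have swapped in a mirror flip.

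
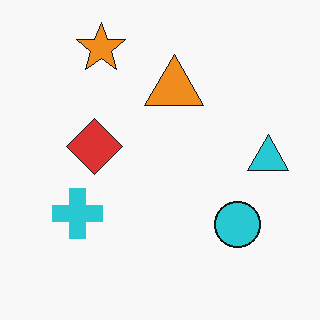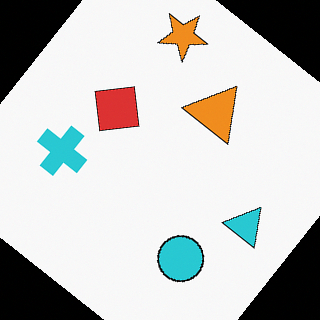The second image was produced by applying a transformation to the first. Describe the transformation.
The image was rotated clockwise by a large amount — several tens of degrees.

Every shape is tilted by the same angle and the image corners show triangular fill wedges — a whole-image rotation by a non-right angle.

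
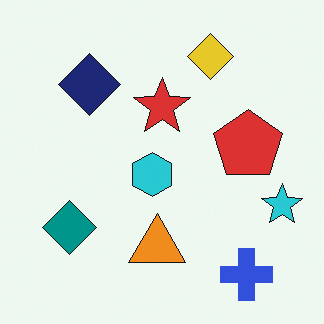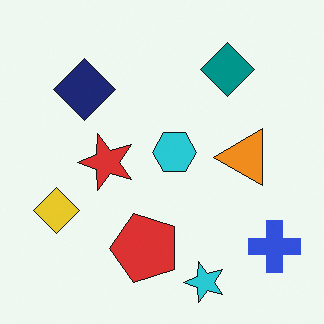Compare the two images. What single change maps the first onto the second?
The image was transposed (reflected across the top-left ↔ bottom-right diagonal).

Shapes have swapped their row and column positions — what was in the top-right is now in the bottom-left — a diagonal reflection.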